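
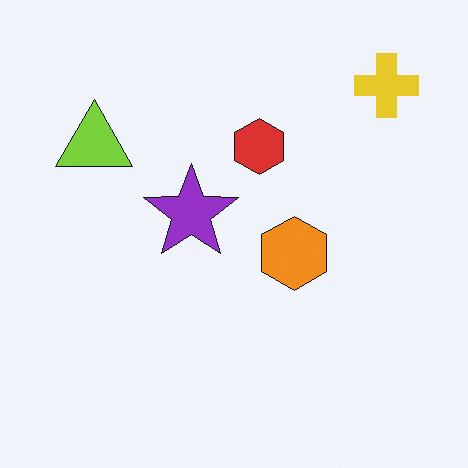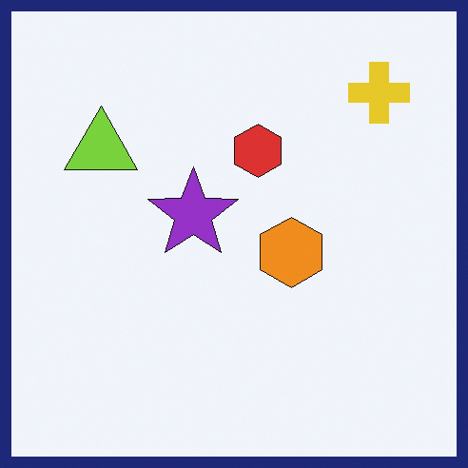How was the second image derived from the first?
The transformation is: framed with a navy border.

A solid navy frame runs around the edge of the second image, with the content slightly shrunk inside it.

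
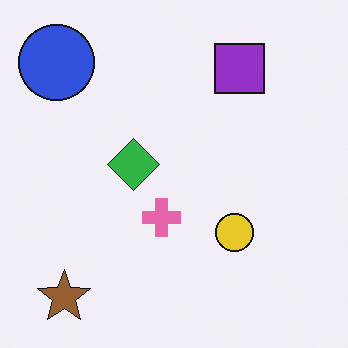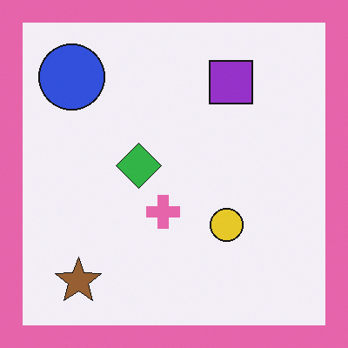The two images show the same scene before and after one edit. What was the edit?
The image was framed with a pink border.

A solid pink frame runs around the edge of the second image, with the content slightly shrunk inside it.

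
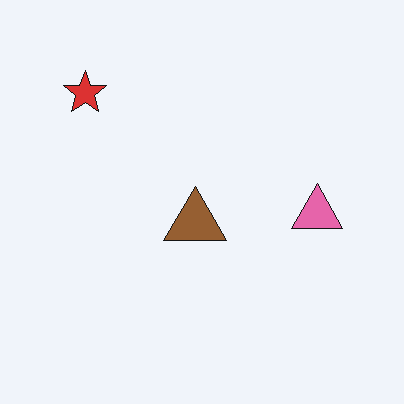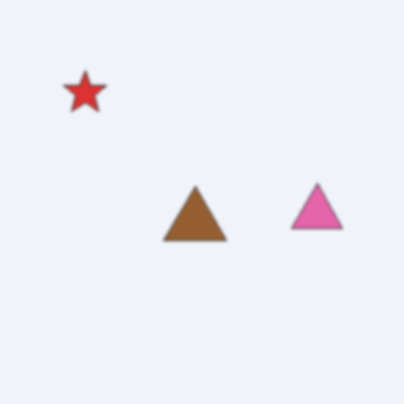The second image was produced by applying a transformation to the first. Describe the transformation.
It was given a subtle gaussian blur.

Shape edges and outlines are uniformly softened across the whole image.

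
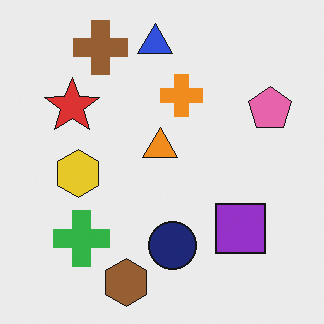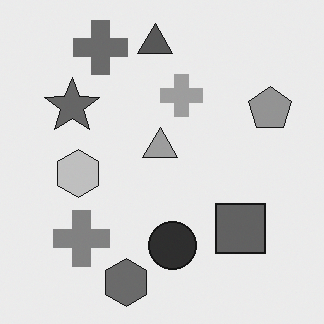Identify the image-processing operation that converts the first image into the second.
The image was converted to grayscale.

All color is removed — every shape is now a shade of grey.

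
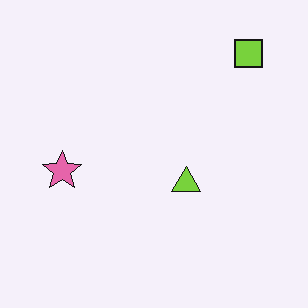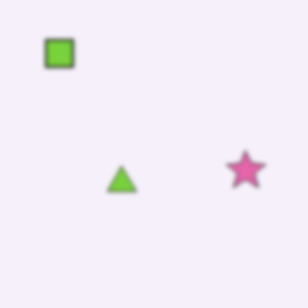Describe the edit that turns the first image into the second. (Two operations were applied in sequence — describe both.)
It was flipped horizontally (left ↔ right), then slightly softened.

The lime square is in the top-right of the first image and the top-left of the second — shapes on opposite sides of the vertical midline have swapped in a mirror flip. Shape edges and outlines are uniformly softened across the whole image.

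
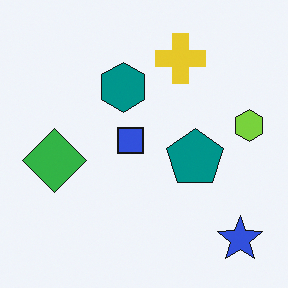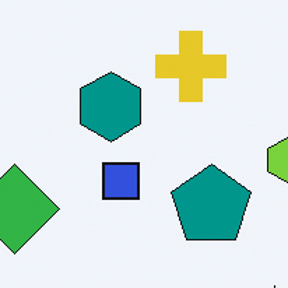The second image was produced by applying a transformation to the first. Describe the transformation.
The image was cropped to a modestly smaller region and rescaled.

The visible shapes are larger and the field of view is narrower; shapes near the original edges may be partly or wholly outside the frame — a crop-and-rescale.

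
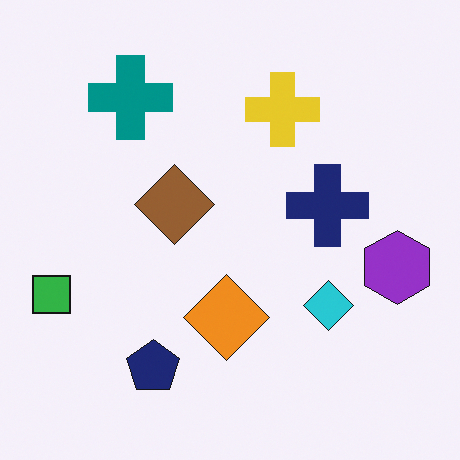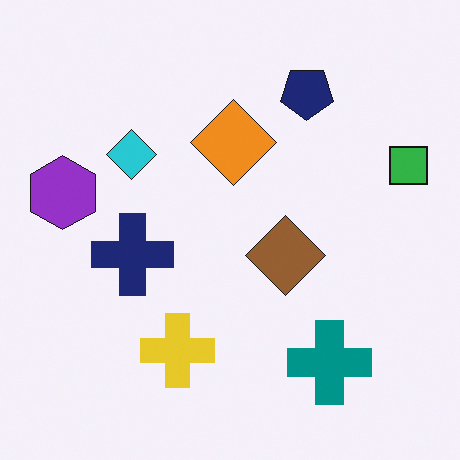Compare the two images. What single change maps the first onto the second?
Rotated 180°.

The green square sits in the left of the first image and the right of the second — consistent with a whole-image 180° rotation.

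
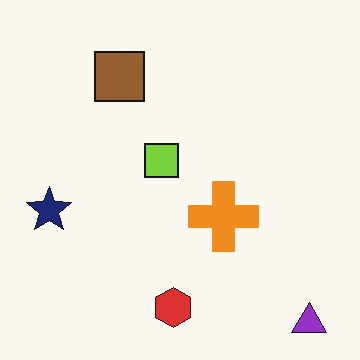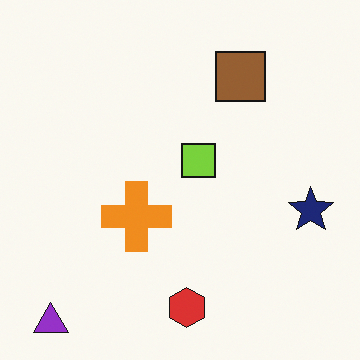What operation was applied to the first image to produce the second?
The second image is the first flipped horizontally (left ↔ right).

The navy star is in the left of the first image and the right of the second — shapes on opposite sides of the vertical midline have swapped in a mirror flip.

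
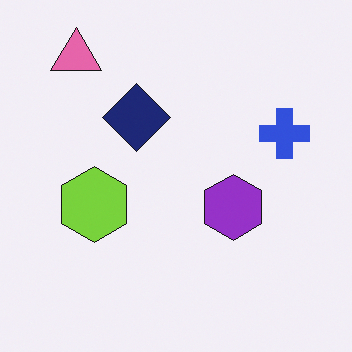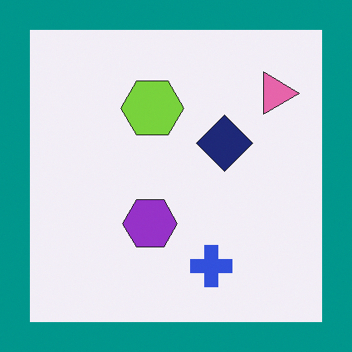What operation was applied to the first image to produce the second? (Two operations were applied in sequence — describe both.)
The image was rotated 90° clockwise, then framed with a teal border.

The pink triangle sits in the top-left of the first image and the top-right of the second — consistent with a whole-image 90° clockwise rotation. A solid teal frame runs around the edge of the second image, with the content slightly shrunk inside it.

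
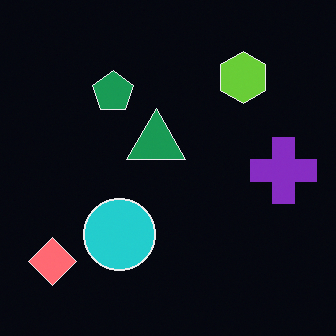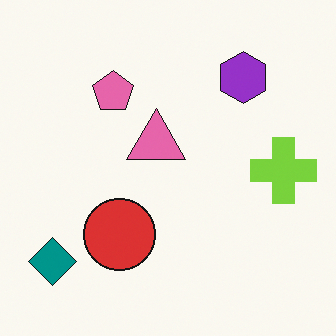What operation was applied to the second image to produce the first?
This is the original image color-inverted (negative).

The light background has become dark and every shape's color is its complement — a photographic negative.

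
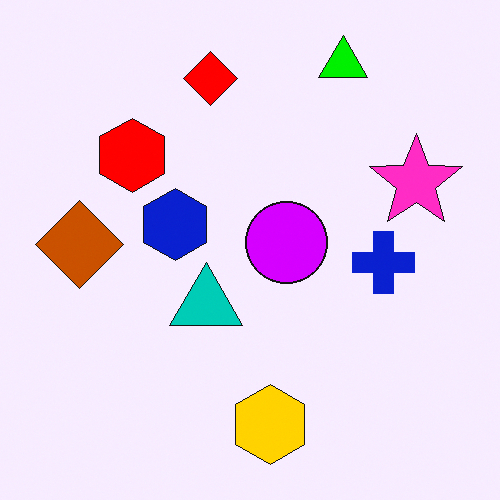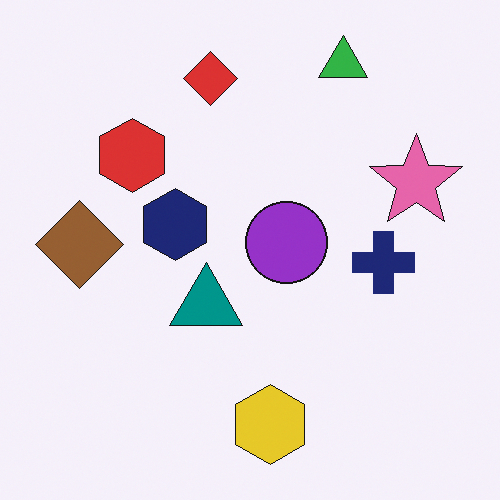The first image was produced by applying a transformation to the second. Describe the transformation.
The first image is the second made much more vivid (saturation change).

All colors are more vivid — a global saturation change.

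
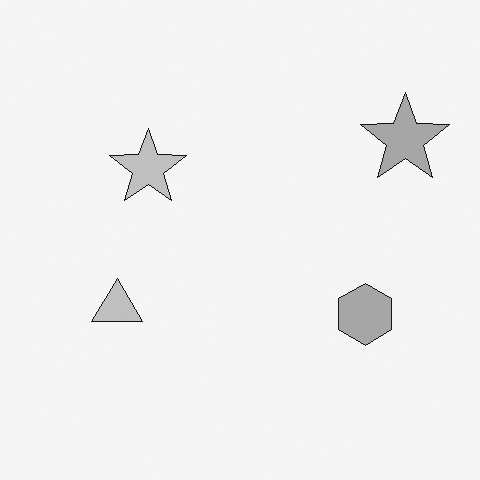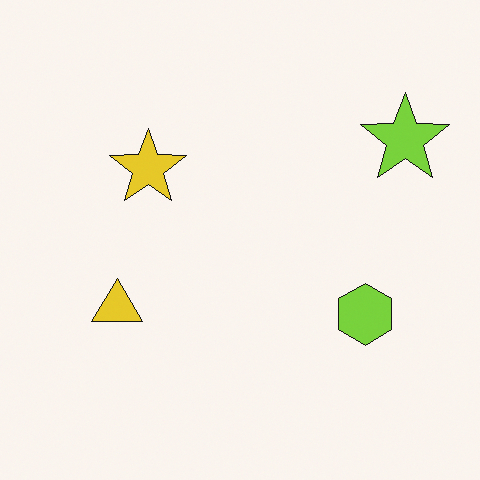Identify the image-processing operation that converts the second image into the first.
The first image is the second converted to grayscale.

All color is removed — every shape is now a shade of grey.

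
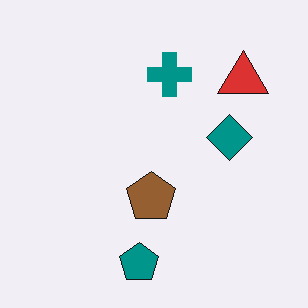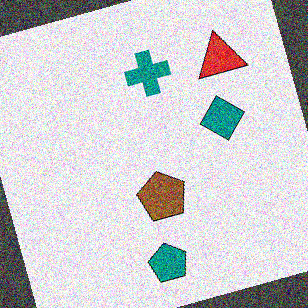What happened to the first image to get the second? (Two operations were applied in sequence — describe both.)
Rotated counter-clockwise by a moderate amount, then degraded with heavy additive noise.

Every shape is tilted by the same angle and the image corners show triangular fill wedges — a whole-image rotation by a non-right angle. Random speckle covers the whole image, including the flat background.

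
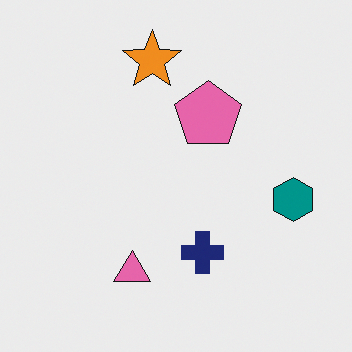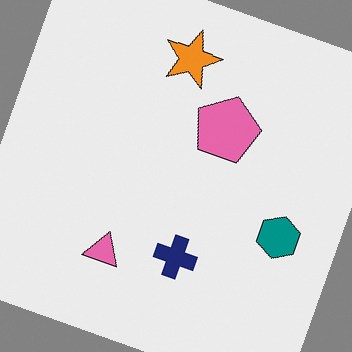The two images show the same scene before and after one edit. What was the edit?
It was rotated clockwise by a moderate amount.

Every shape is tilted by the same angle and the image corners show triangular fill wedges — a whole-image rotation by a non-right angle.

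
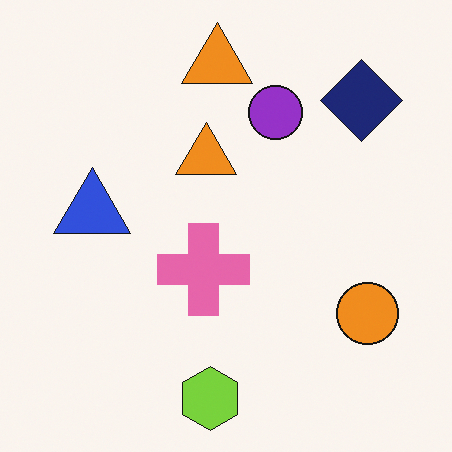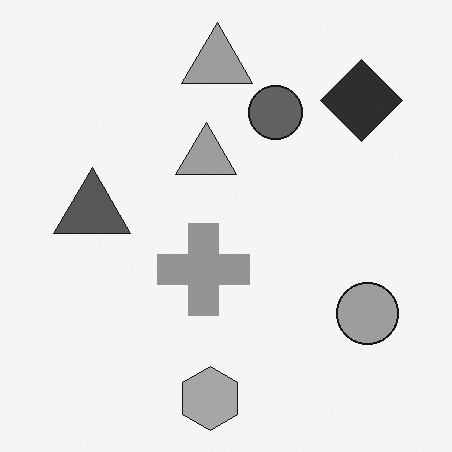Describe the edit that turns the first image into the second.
The transformation is: converted to grayscale.

All color is removed — every shape is now a shade of grey.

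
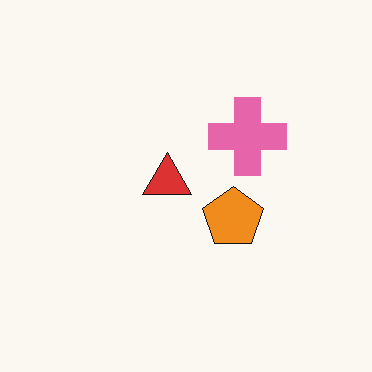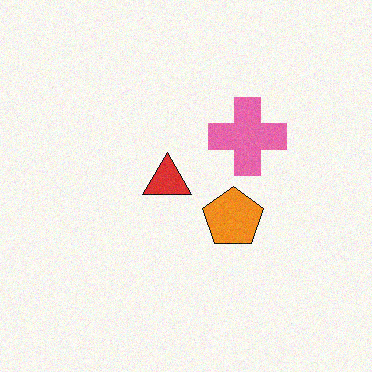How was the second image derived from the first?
The transformation is: degraded with subtle gaussian noise.

Random speckle covers the whole image, including the flat background.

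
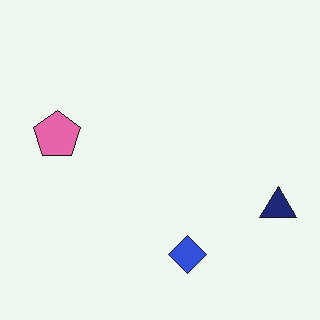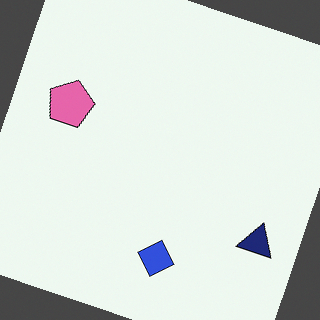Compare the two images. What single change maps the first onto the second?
It was rotated clockwise by a moderate amount.

Every shape is tilted by the same angle and the image corners show triangular fill wedges — a whole-image rotation by a non-right angle.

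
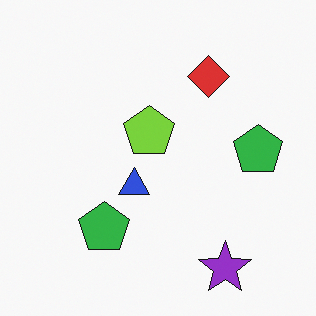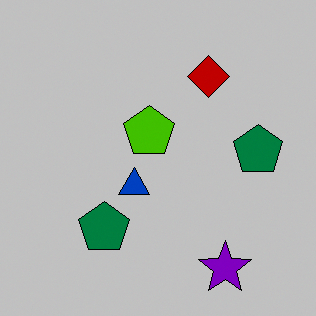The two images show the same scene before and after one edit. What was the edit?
The transformation is: heavily posterized to just a handful of flat colors.

Each flat color has snapped to a coarser quantized level — most visibly, the near-white background has dropped to a flat grey.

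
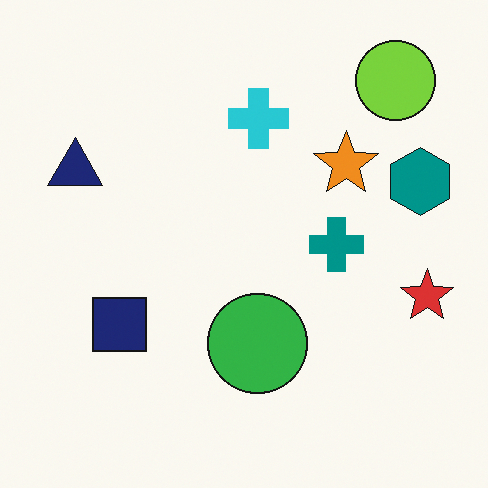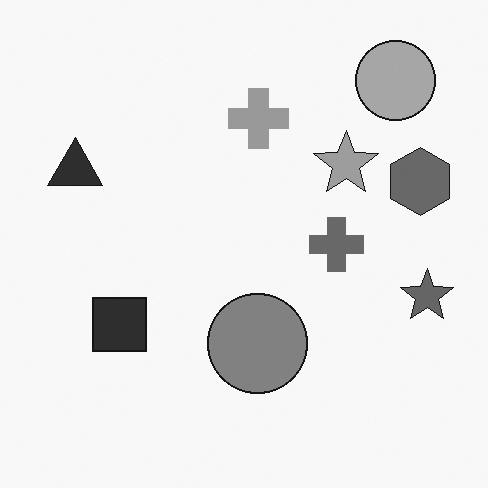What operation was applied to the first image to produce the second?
It was converted to grayscale.

All color is removed — every shape is now a shade of grey.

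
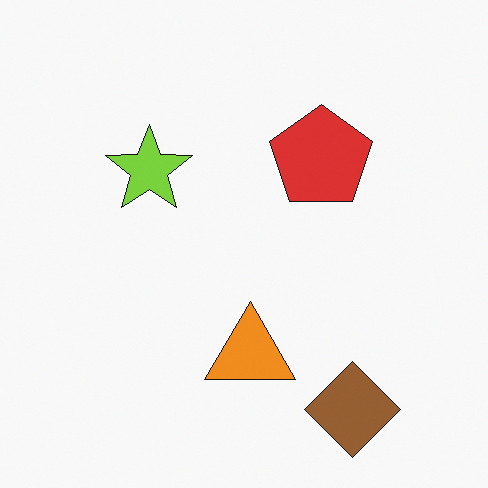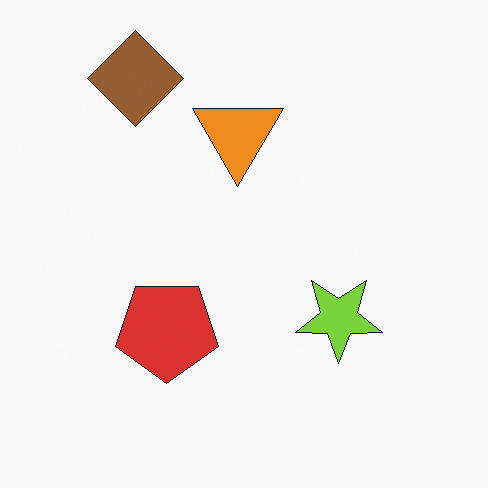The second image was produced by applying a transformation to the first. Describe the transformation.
It was rotated 180°.

The brown diamond sits in the bottom-right of the first image and the top-left of the second — consistent with a whole-image 180° rotation.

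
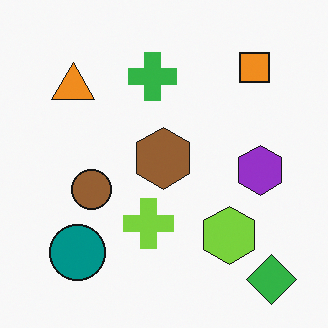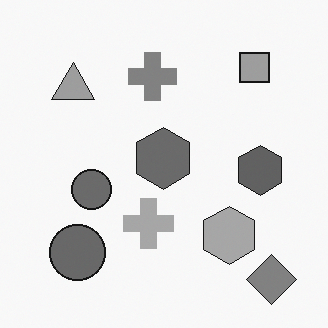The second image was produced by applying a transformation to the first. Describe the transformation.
This is the original image converted to grayscale.

All color is removed — every shape is now a shade of grey.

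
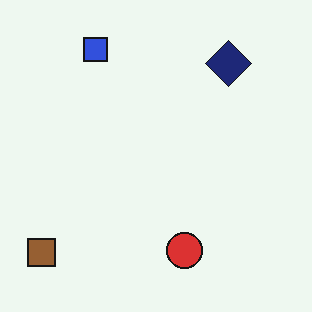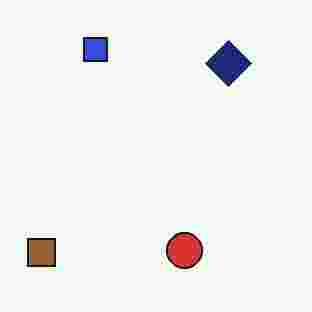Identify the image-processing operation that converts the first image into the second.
The transformation is: heavily JPEG-compressed with obvious blocking artifacts.

Blocky 8×8 compression artifacts appear around shape edges and the flat background shows ringing — characteristic JPEG degradation.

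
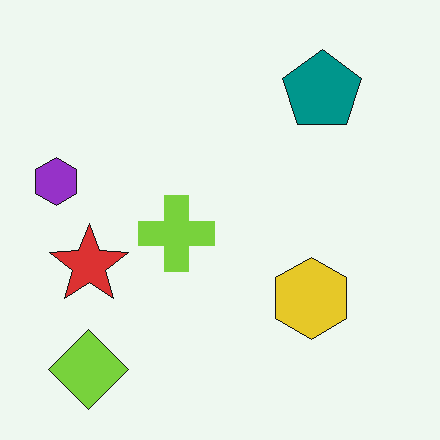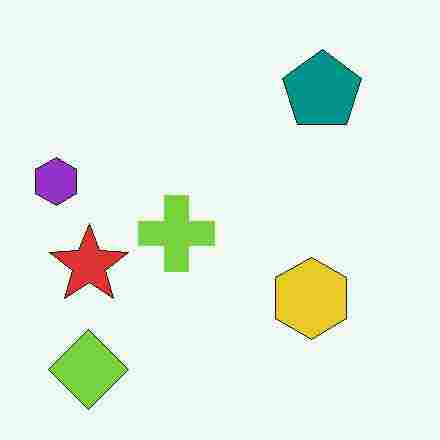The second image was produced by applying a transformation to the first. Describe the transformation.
The image was degraded with heavy JPEG compression.

Blocky 8×8 compression artifacts appear around shape edges and the flat background shows ringing — characteristic JPEG degradation.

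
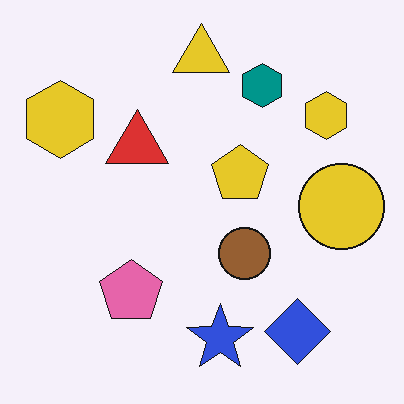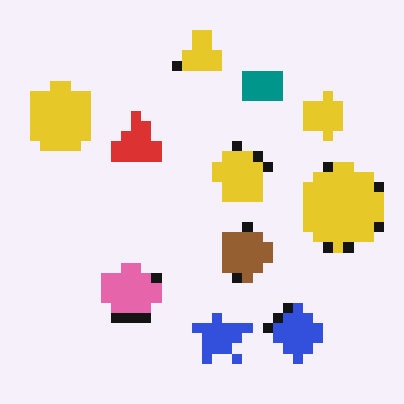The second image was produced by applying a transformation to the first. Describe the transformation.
The transformation is: heavily pixelated into large blocks.

Shapes are reduced to large square blocks; fine edges and outlines are lost — a downscale-then-upscale (mosaic) effect.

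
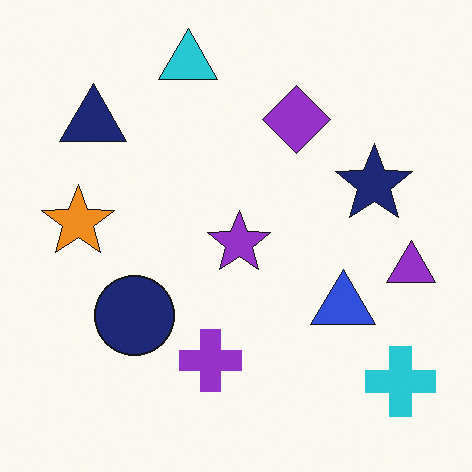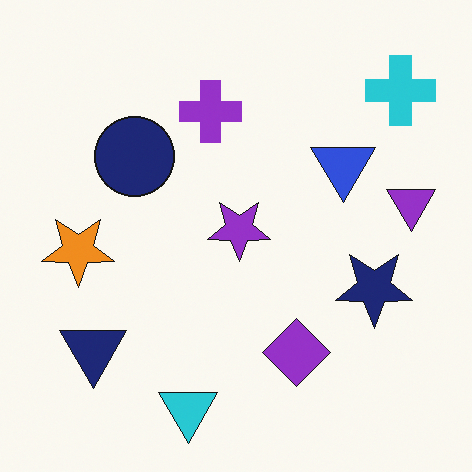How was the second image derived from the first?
It was flipped vertically (top ↔ bottom).

The cyan triangle is in the top of the first image and the bottom of the second — shapes on opposite sides of the horizontal midline have swapped in a mirror flip.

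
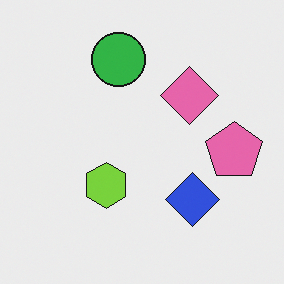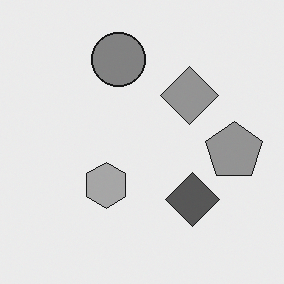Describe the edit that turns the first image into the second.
It was converted to grayscale.

All color is removed — every shape is now a shade of grey.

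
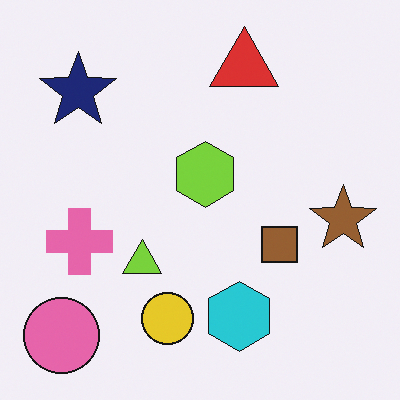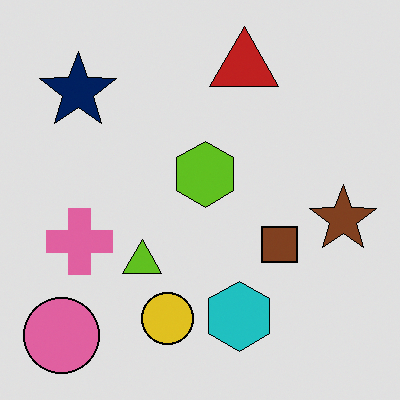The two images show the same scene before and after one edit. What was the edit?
It was moderately posterized.

Each flat color has snapped to a coarser quantized level — most visibly, the near-white background has dropped to a flat grey.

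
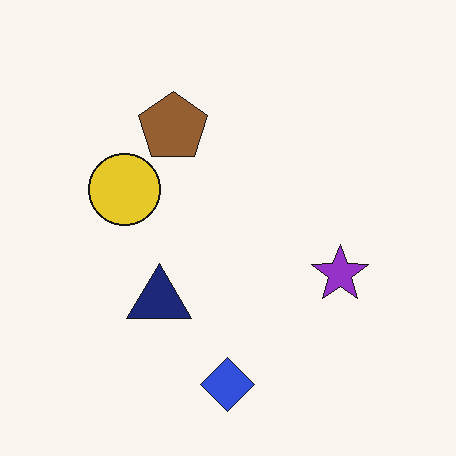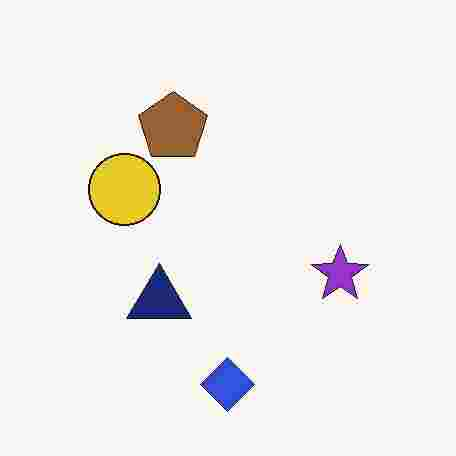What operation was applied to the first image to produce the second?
The transformation is: degraded with heavy JPEG compression.

Blocky 8×8 compression artifacts appear around shape edges and the flat background shows ringing — characteristic JPEG degradation.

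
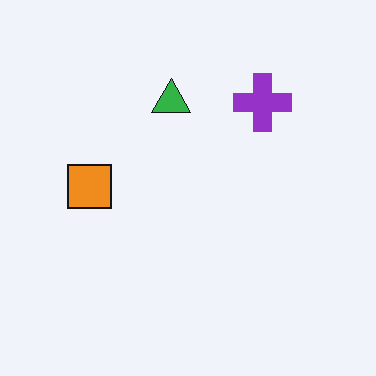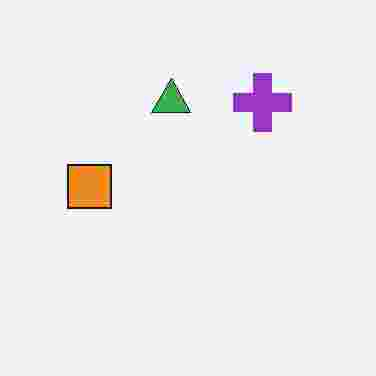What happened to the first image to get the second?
This is the original image degraded with heavy JPEG compression.

Blocky 8×8 compression artifacts appear around shape edges and the flat background shows ringing — characteristic JPEG degradation.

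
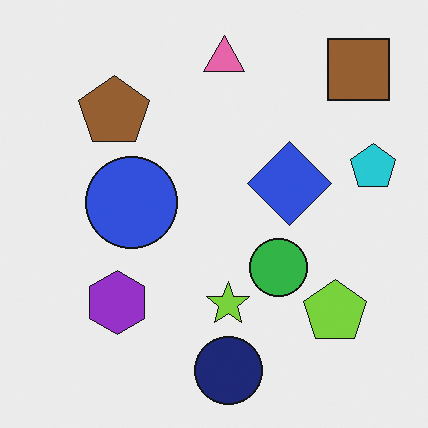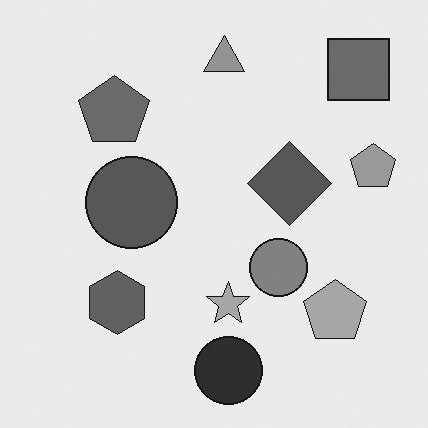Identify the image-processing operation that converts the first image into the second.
It was converted to grayscale.

All color is removed — every shape is now a shade of grey.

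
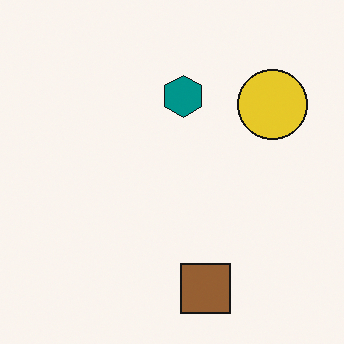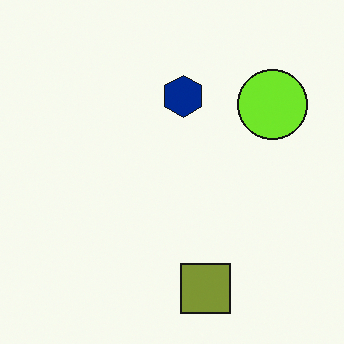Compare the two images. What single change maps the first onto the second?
This is the original image hue-shifted by a small amount.

Every shape's color has rotated by the same amount around the hue wheel — a uniform hue shift.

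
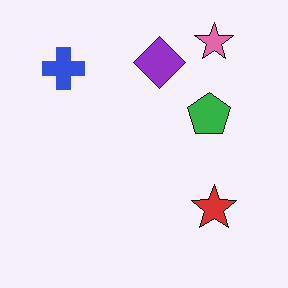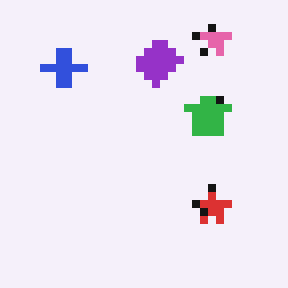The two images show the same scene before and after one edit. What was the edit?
It was pixelated into visible square blocks.

Shapes are reduced to large square blocks; fine edges and outlines are lost — a downscale-then-upscale (mosaic) effect.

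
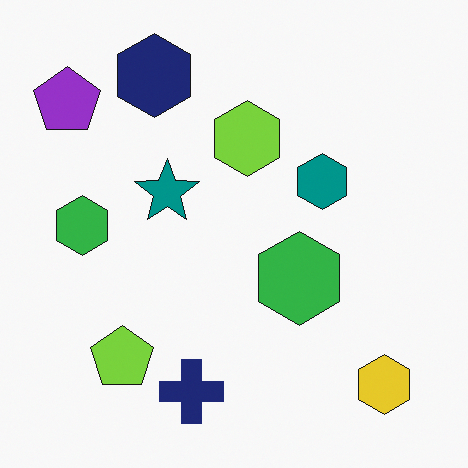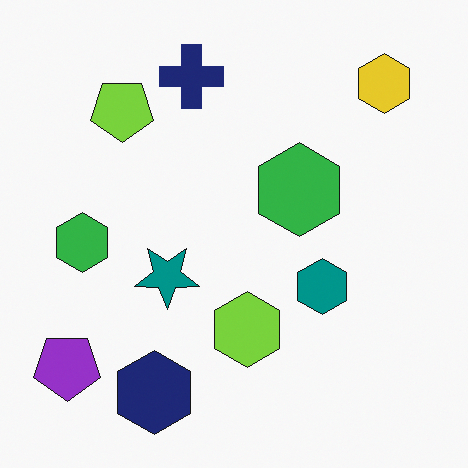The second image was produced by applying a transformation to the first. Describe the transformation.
It was flipped vertically (top ↔ bottom).

The navy hexagon is in the top-left of the first image and the bottom-left of the second — shapes on opposite sides of the horizontal midline have swapped in a mirror flip.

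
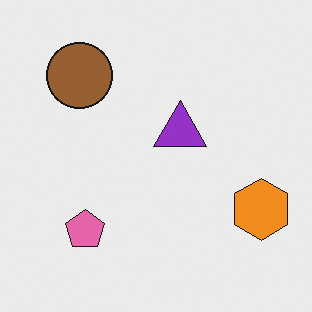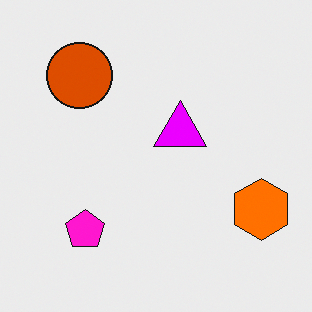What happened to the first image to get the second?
It was heavily oversaturated.

All colors are more vivid — a global saturation change.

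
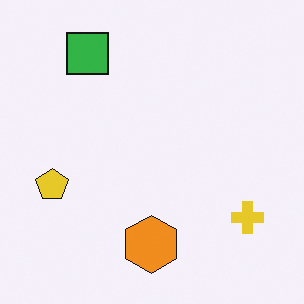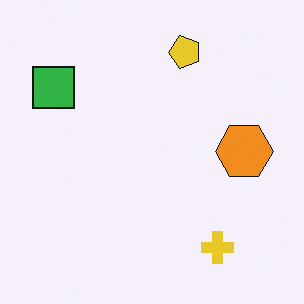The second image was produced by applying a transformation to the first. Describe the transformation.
Transposed (reflected across the top-left ↔ bottom-right diagonal).

Shapes have swapped their row and column positions — what was in the top-right is now in the bottom-left — a diagonal reflection.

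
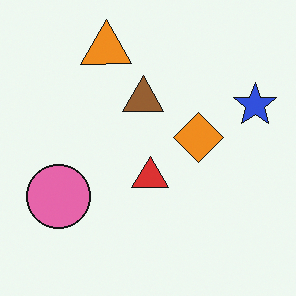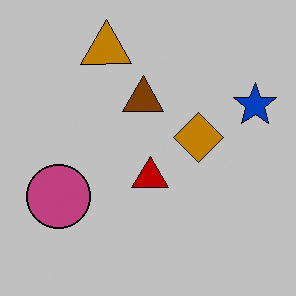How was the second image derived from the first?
Heavily posterized to just a handful of flat colors.

Each flat color has snapped to a coarser quantized level — most visibly, the near-white background has dropped to a flat grey.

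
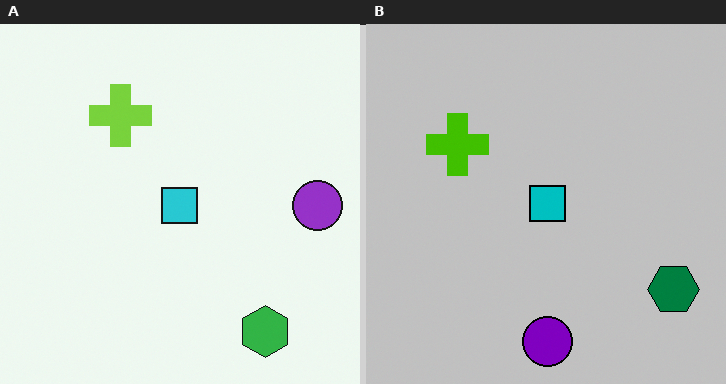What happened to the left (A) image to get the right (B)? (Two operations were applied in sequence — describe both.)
This is the original image heavily posterized to just a handful of flat colors, then transposed (reflected across the top-left ↔ bottom-right diagonal).

Each flat color has snapped to a coarser quantized level — most visibly, the near-white background has dropped to a flat grey. Shapes have swapped their row and column positions — what was in the top-right is now in the bottom-left — a diagonal reflection.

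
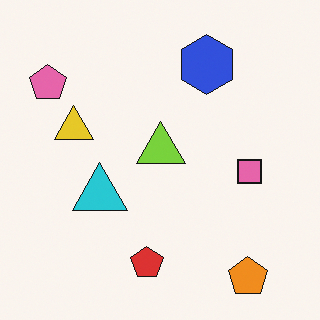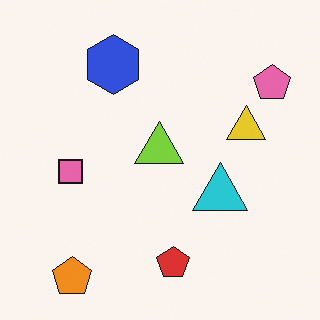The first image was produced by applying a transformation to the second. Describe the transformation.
The image was flipped horizontally (left ↔ right).

The pink pentagon is in the top-right of the second image and the top-left of the first — shapes on opposite sides of the vertical midline have swapped in a mirror flip.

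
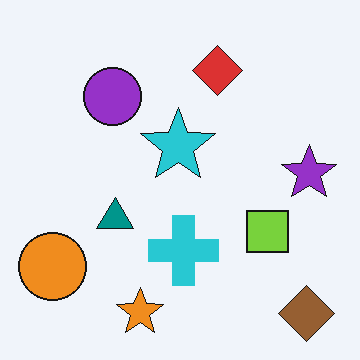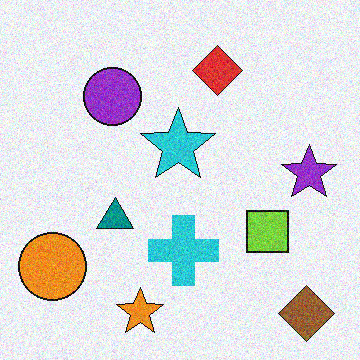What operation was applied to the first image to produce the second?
The transformation is: degraded with moderate additive noise.

Random speckle covers the whole image, including the flat background.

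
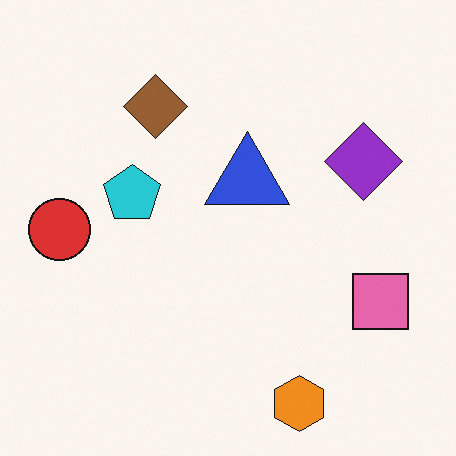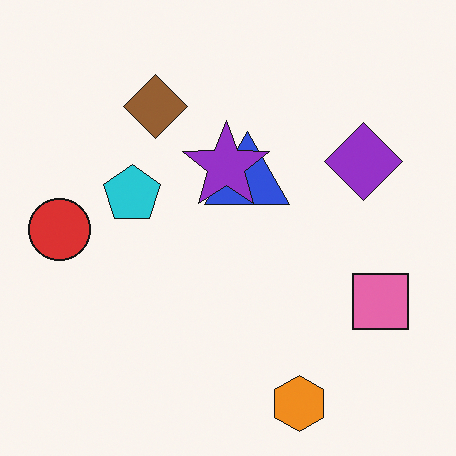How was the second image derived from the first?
This is the original image overlaid with an additional purple star.

A purple star appears in the second image that is absent from the first.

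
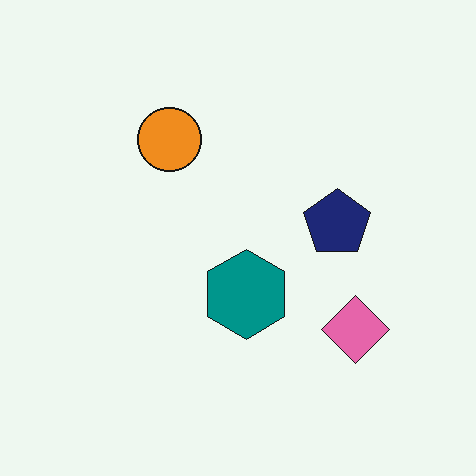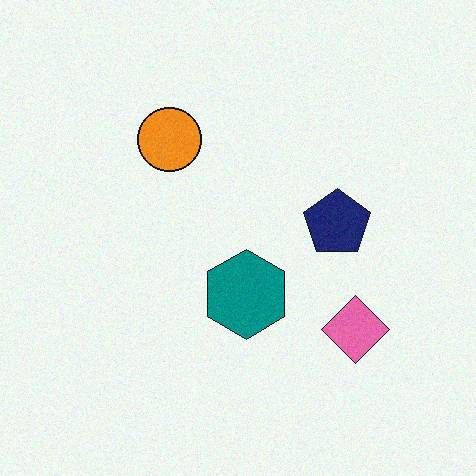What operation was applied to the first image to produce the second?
The image was degraded with a light layer of grain.

Random speckle covers the whole image, including the flat background.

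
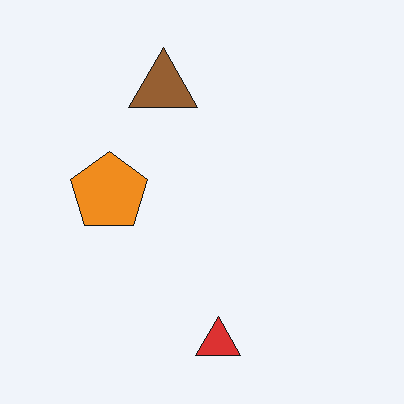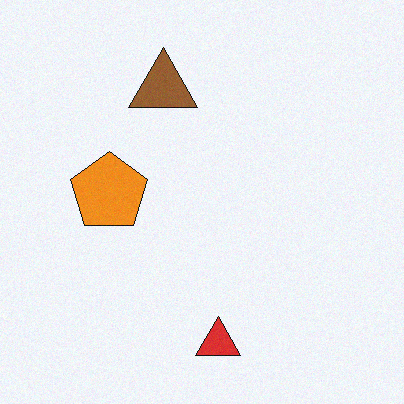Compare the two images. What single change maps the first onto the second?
This is the original image degraded with light additive noise.

Random speckle covers the whole image, including the flat background.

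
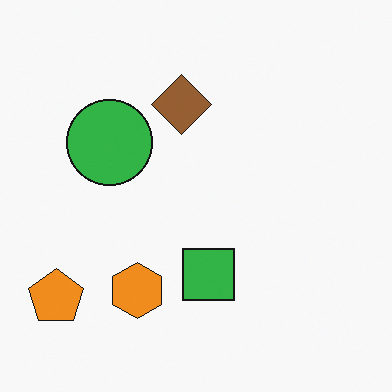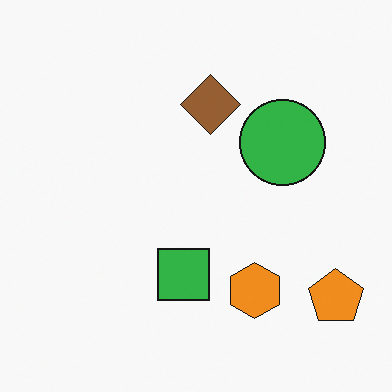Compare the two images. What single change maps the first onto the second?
The transformation is: flipped horizontally (left ↔ right).

The orange pentagon is in the bottom-left of the first image and the bottom-right of the second — shapes on opposite sides of the vertical midline have swapped in a mirror flip.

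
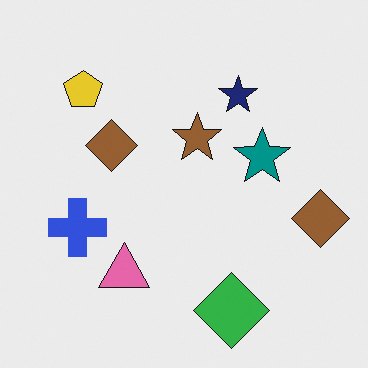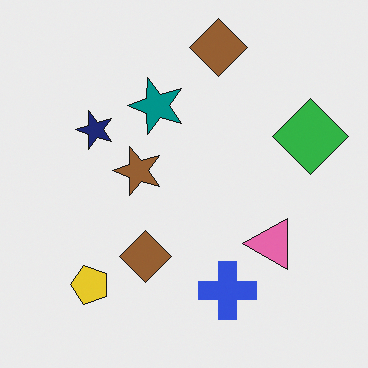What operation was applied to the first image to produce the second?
It was rotated 90° counter-clockwise.

The yellow pentagon sits in the top-left of the first image and the bottom-left of the second — consistent with a whole-image 90° counter-clockwise rotation.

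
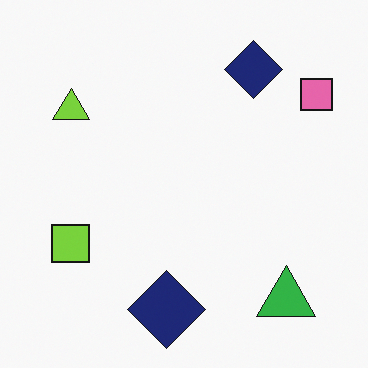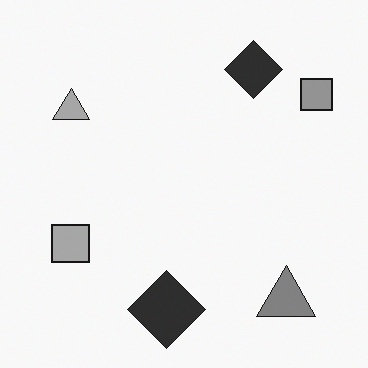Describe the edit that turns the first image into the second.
The image was converted to grayscale.

All color is removed — every shape is now a shade of grey.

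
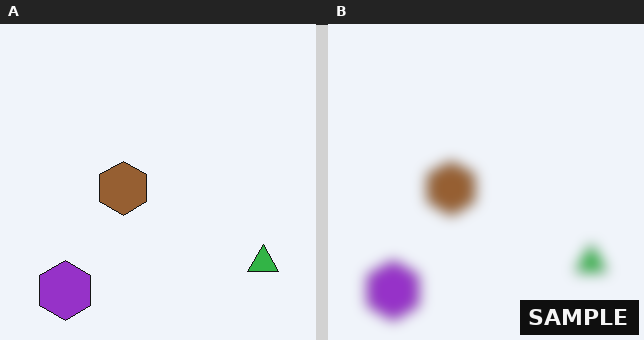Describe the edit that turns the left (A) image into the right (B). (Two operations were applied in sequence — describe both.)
Heavily blurred, then watermarked with the text "SAMPLE" in the lower-right corner.

Shape edges and outlines are uniformly softened across the whole image. A dark label reading "SAMPLE" appears in the lower-right corner.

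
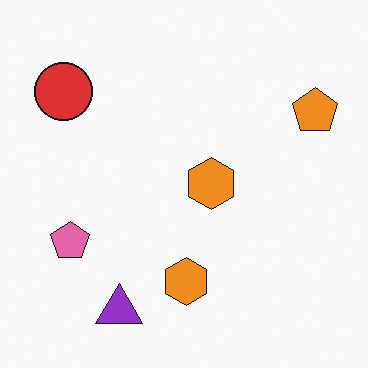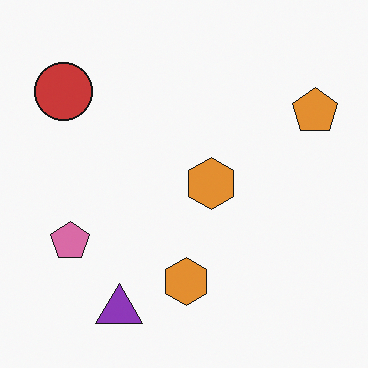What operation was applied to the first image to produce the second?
This is the original image slightly desaturated.

All colors are more muted and greyish — a global saturation change.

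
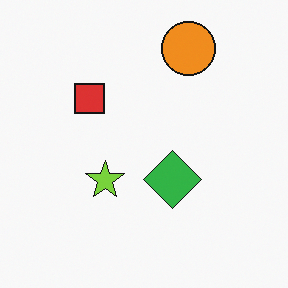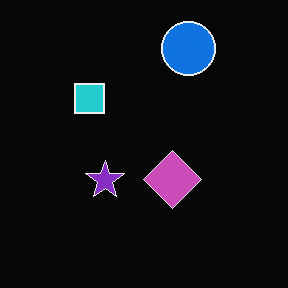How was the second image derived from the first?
This is the original image color-inverted (negative).

The light background has become dark and every shape's color is its complement — a photographic negative.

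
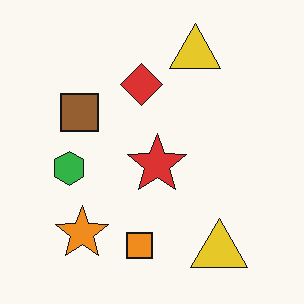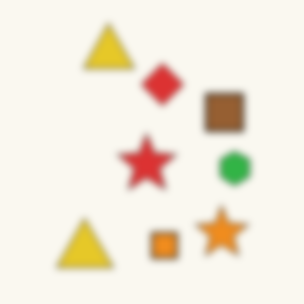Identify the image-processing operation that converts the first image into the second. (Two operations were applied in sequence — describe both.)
Flipped horizontally (left ↔ right), then noticeably gaussian-blurred.

The green hexagon is in the left of the first image and the right of the second — shapes on opposite sides of the vertical midline have swapped in a mirror flip. Shape edges and outlines are uniformly softened across the whole image.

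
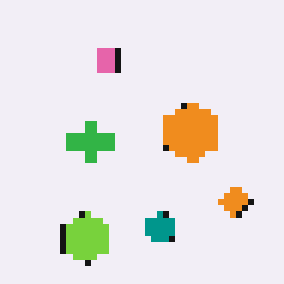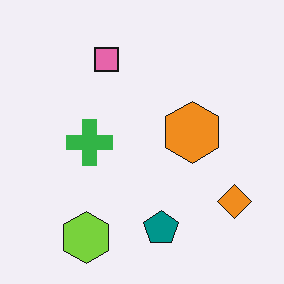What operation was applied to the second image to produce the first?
This is the original image moderately pixelated.

Shapes are reduced to large square blocks; fine edges and outlines are lost — a downscale-then-upscale (mosaic) effect.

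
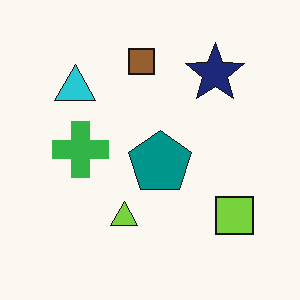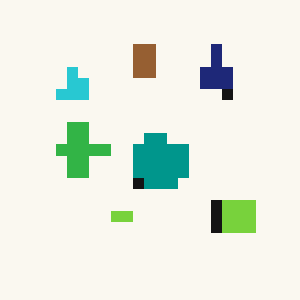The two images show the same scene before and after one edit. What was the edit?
Heavily pixelated into large blocks.

Shapes are reduced to large square blocks; fine edges and outlines are lost — a downscale-then-upscale (mosaic) effect.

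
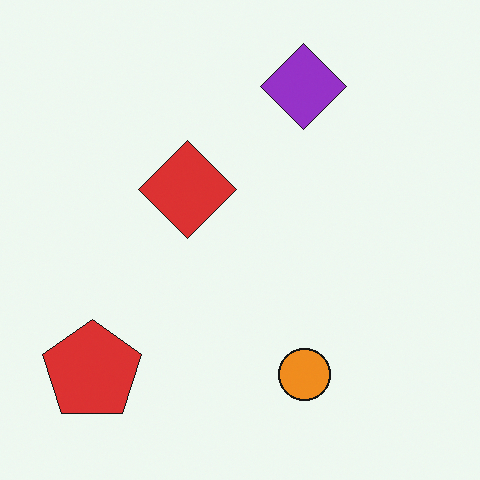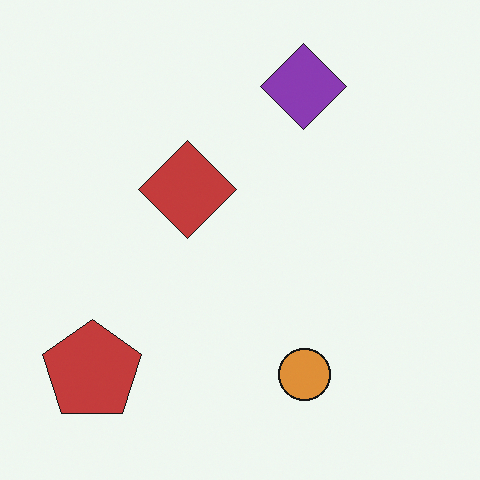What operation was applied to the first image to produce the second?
The transformation is: slightly desaturated.

All colors are more muted and greyish — a global saturation change.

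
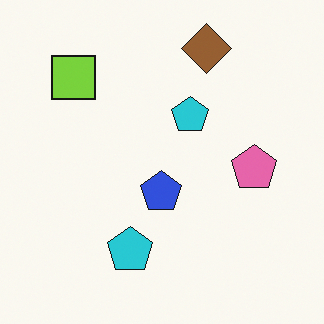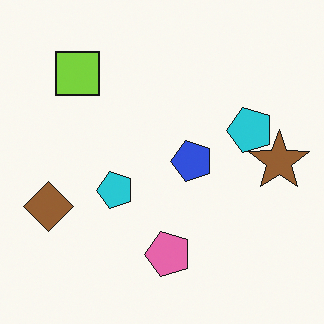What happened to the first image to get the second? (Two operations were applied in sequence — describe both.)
The transformation is: transposed (reflected across the top-left ↔ bottom-right diagonal), then overlaid with an additional brown star.

Shapes have swapped their row and column positions — what was in the top-right is now in the bottom-left — a diagonal reflection. A brown star appears in the second image that is absent from the first.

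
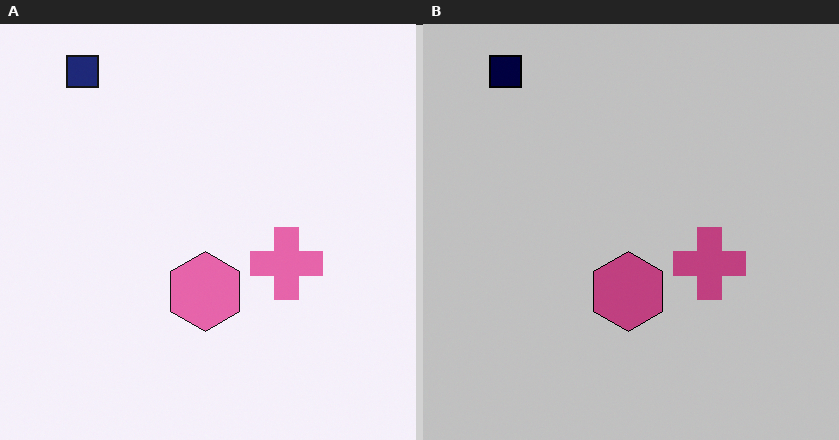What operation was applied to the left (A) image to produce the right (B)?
The right (B) image is the left (A) aggressively posterized.

Each flat color has snapped to a coarser quantized level — most visibly, the near-white background has dropped to a flat grey.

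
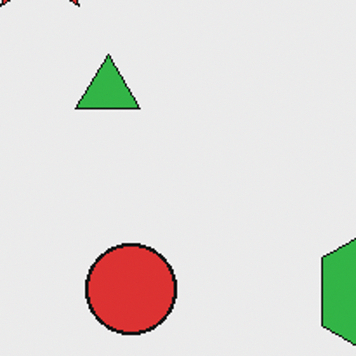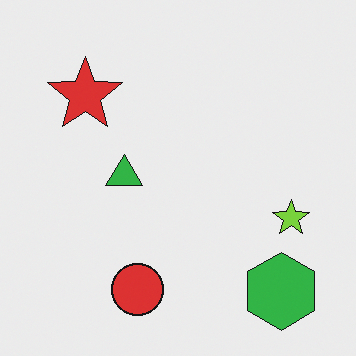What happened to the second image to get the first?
This is the original image cropped tightly and scaled back up.

The visible shapes are larger and the field of view is narrower; shapes near the original edges may be partly or wholly outside the frame — a crop-and-rescale.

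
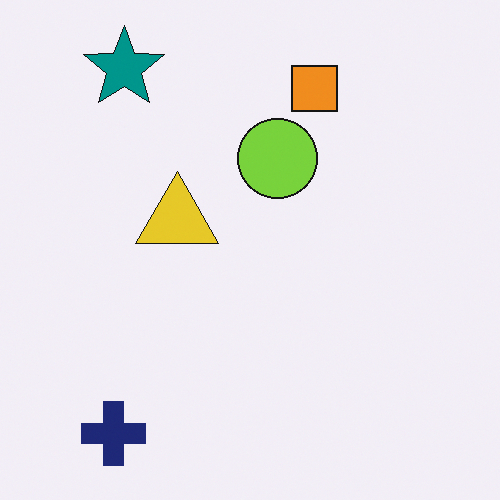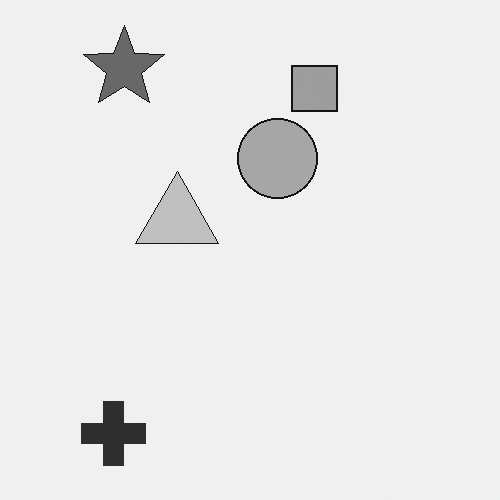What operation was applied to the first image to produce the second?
The transformation is: converted to grayscale.

All color is removed — every shape is now a shade of grey.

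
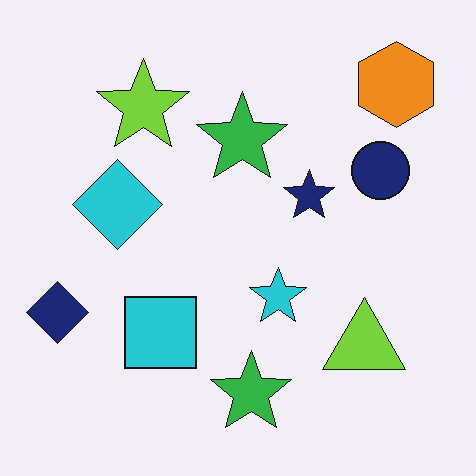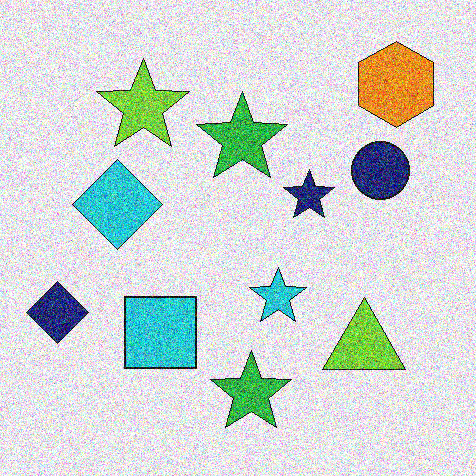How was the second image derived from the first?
The transformation is: degraded with strong gaussian noise.

Random speckle covers the whole image, including the flat background.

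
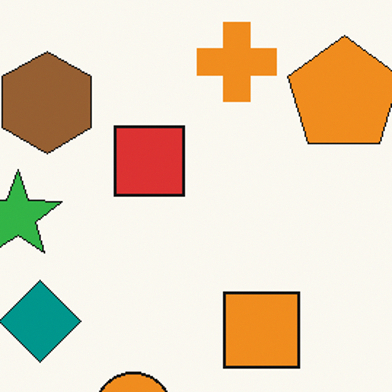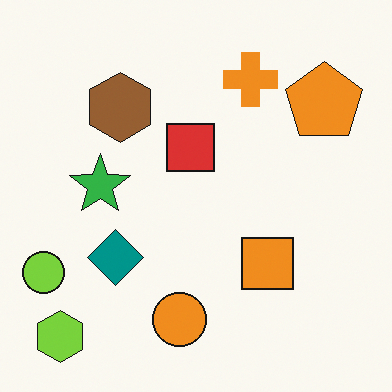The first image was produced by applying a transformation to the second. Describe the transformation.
This is the original image cropped slightly and scaled back up.

The visible shapes are larger and the field of view is narrower; shapes near the original edges may be partly or wholly outside the frame — a crop-and-rescale.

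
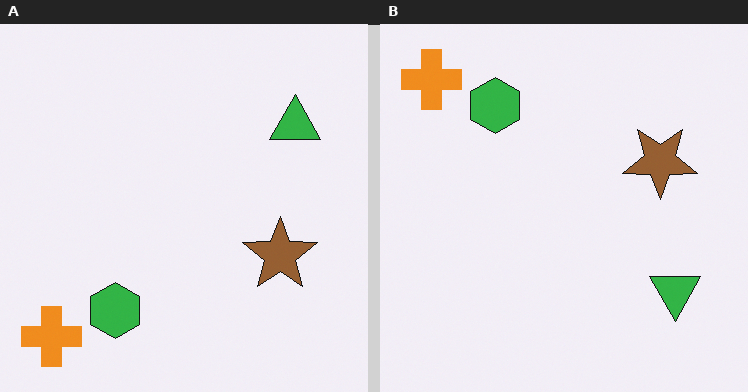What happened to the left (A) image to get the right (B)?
The transformation is: flipped vertically (top ↔ bottom).

The orange cross is in the bottom-left of the left (A) image and the top-left of the right (B) — shapes on opposite sides of the horizontal midline have swapped in a mirror flip.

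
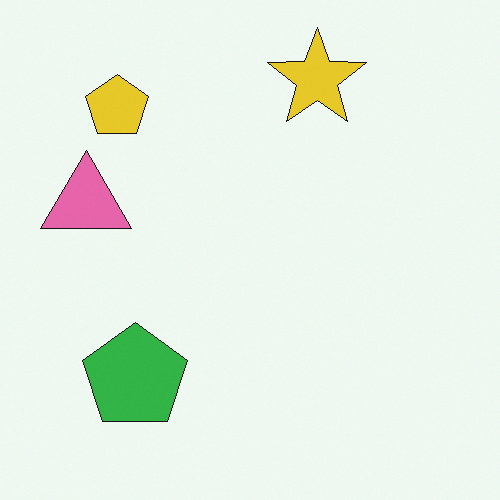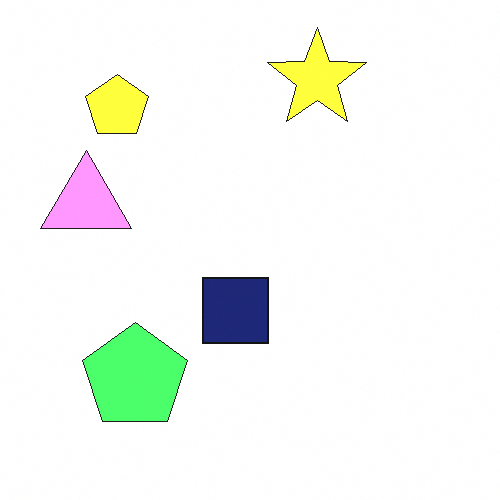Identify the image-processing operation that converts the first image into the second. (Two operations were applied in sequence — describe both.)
The transformation is: noticeably brightened, then overlaid with an additional navy square.

Every pixel — background and shapes alike — is uniformly brightened. A navy square appears in the second image that is absent from the first.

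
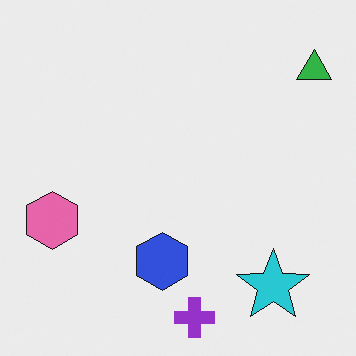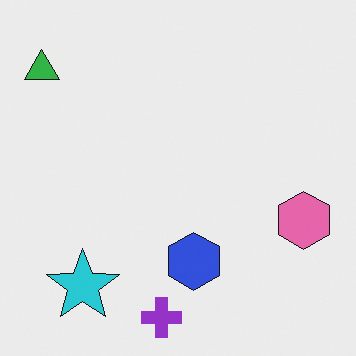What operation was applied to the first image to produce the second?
This is the original image flipped horizontally (left ↔ right).

The green triangle is in the top-right of the first image and the top-left of the second — shapes on opposite sides of the vertical midline have swapped in a mirror flip.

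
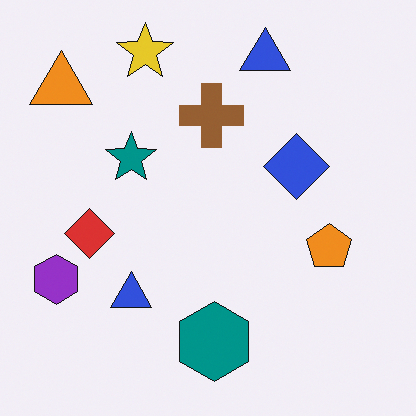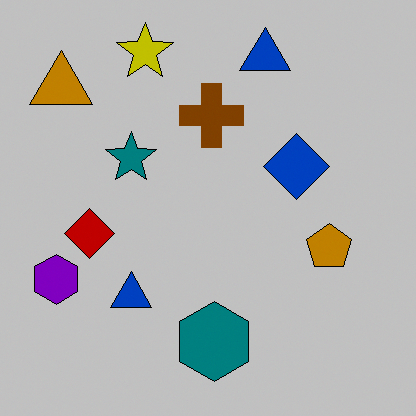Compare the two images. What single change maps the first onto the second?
It was heavily posterized to just a handful of flat colors.

Each flat color has snapped to a coarser quantized level — most visibly, the near-white background has dropped to a flat grey.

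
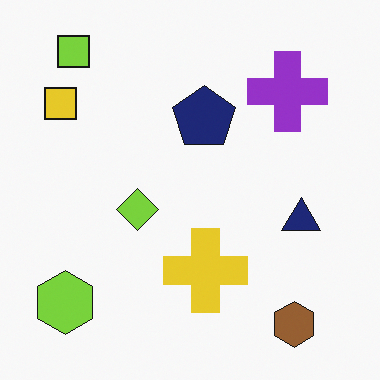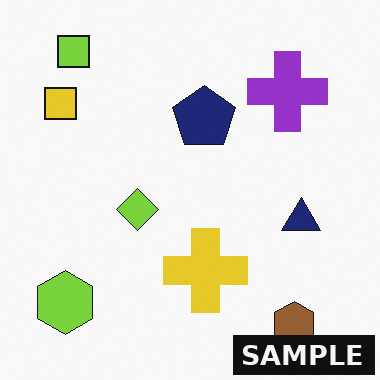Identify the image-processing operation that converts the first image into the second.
The transformation is: watermarked with the text "SAMPLE" in the lower-right corner.

A dark label reading "SAMPLE" appears in the lower-right corner.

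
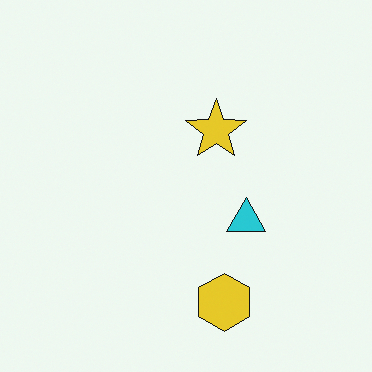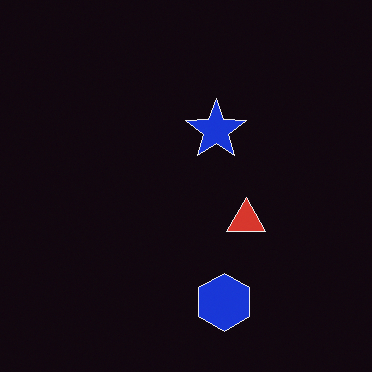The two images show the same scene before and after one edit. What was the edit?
This is the original image color-inverted (negative).

The light background has become dark and every shape's color is its complement — a photographic negative.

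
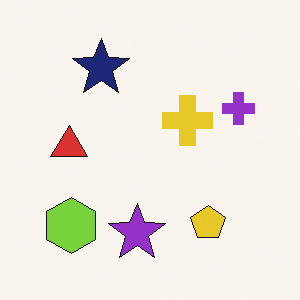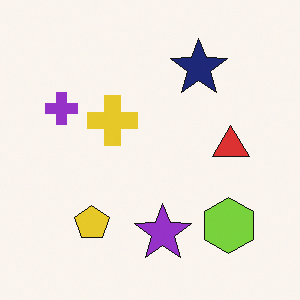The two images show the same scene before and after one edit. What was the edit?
This is the original image flipped horizontally (left ↔ right).

The purple cross is in the right of the first image and the left of the second — shapes on opposite sides of the vertical midline have swapped in a mirror flip.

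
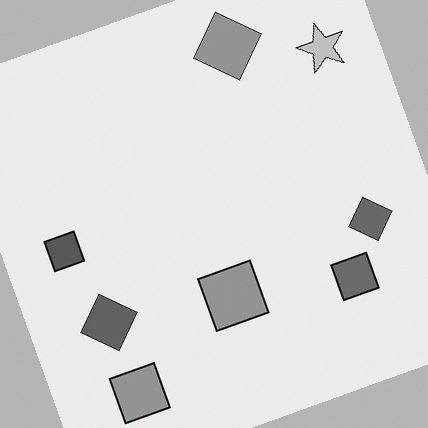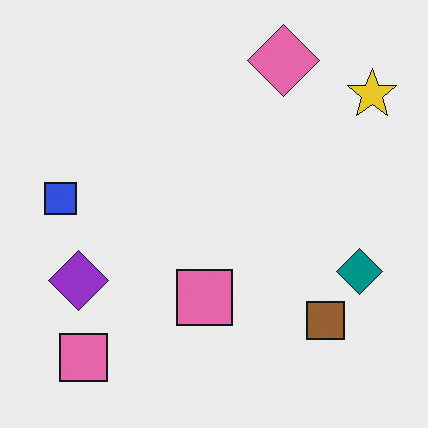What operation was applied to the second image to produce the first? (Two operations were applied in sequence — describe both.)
The first image is the second converted to grayscale, then rotated counter-clockwise by a clearly visible amount.

All color is removed — every shape is now a shade of grey. Every shape is tilted by the same angle and the image corners show triangular fill wedges — a whole-image rotation by a non-right angle.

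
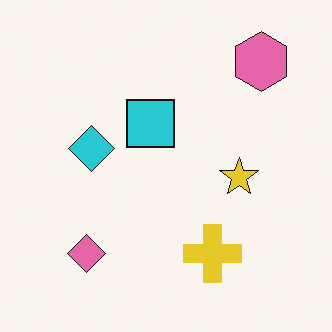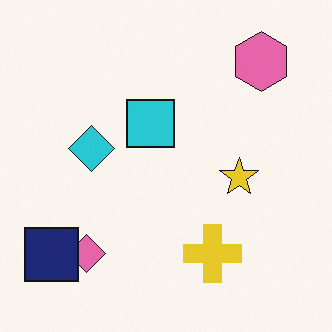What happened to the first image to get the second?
The image was overlaid with an additional navy square.

A navy square appears in the second image that is absent from the first.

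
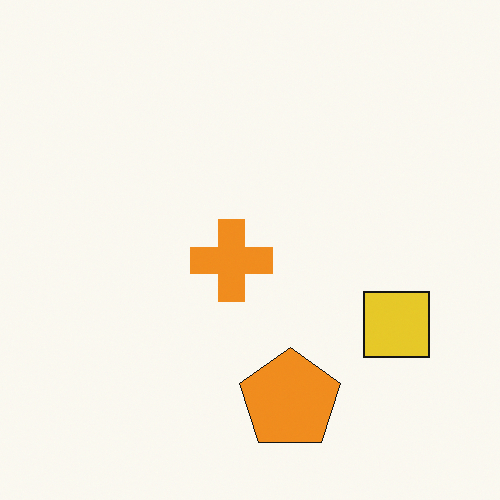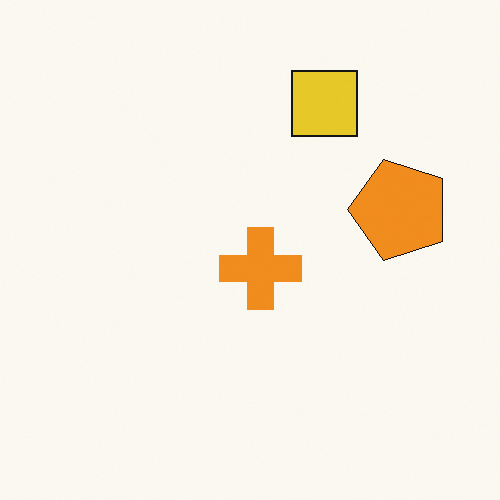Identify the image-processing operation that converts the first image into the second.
The second image is the first rotated 90° counter-clockwise.

The yellow square sits in the right of the first image and the top of the second — consistent with a whole-image 90° counter-clockwise rotation.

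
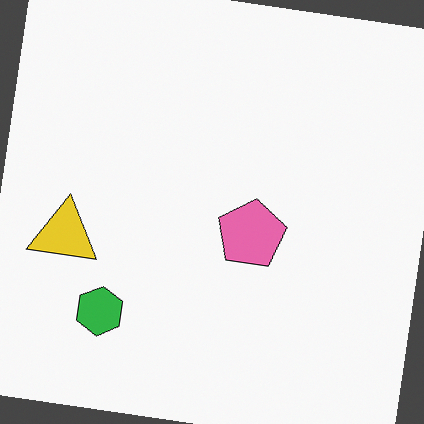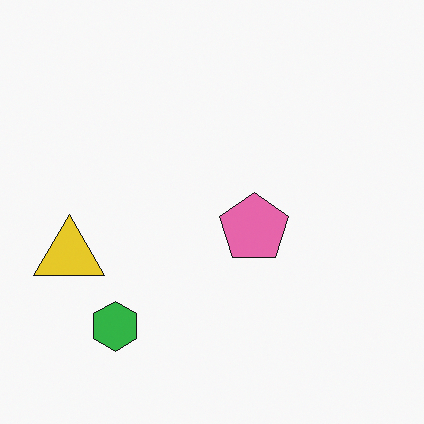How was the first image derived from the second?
The image was rotated clockwise by a few degrees.

Every shape is tilted by the same angle and the image corners show triangular fill wedges — a whole-image rotation by a non-right angle.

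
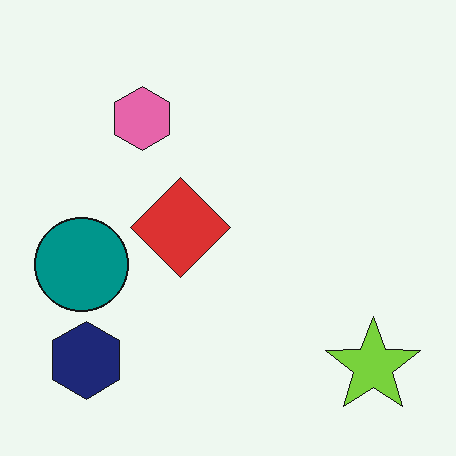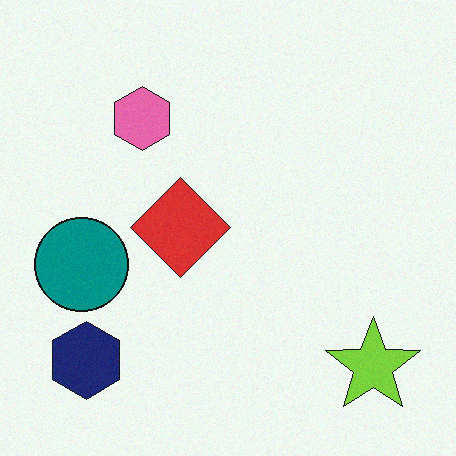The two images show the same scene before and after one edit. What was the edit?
It was degraded with light additive noise.

Random speckle covers the whole image, including the flat background.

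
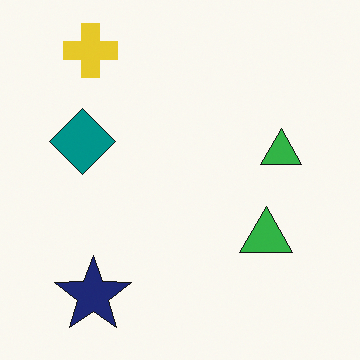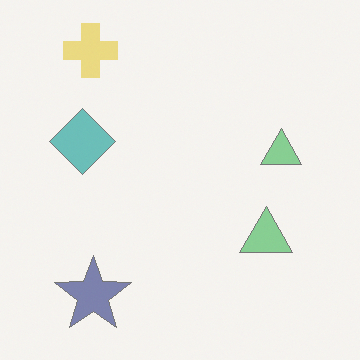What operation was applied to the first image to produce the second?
Washed out (contrast reduced).

Tones are pushed toward mid-grey across the whole image — a global contrast change.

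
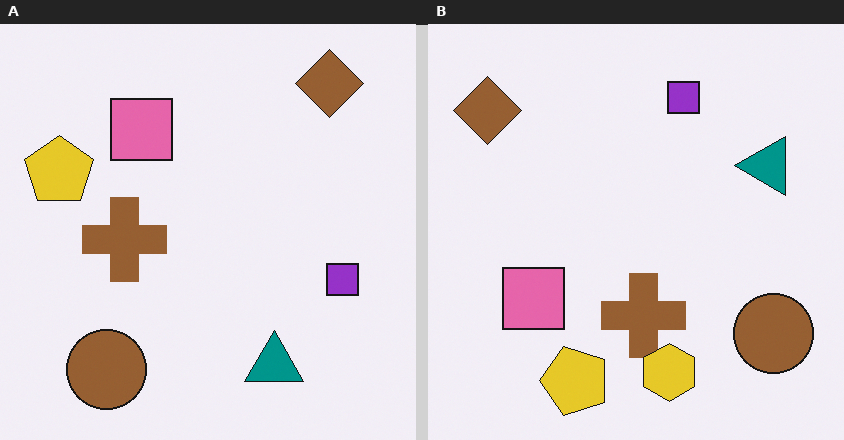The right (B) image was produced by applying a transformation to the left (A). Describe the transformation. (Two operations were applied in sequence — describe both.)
Rotated 90° counter-clockwise, then overlaid with an additional yellow hexagon.

The brown diamond sits in the top-right of the left (A) image and the top-left of the right (B) — consistent with a whole-image 90° counter-clockwise rotation. A yellow hexagon appears in the right (B) image that is absent from the left (A).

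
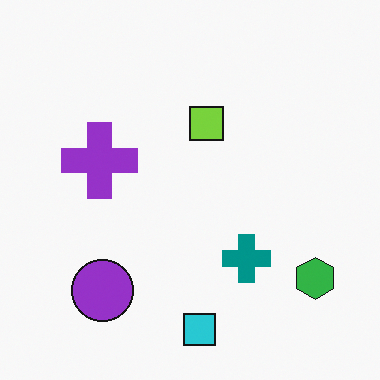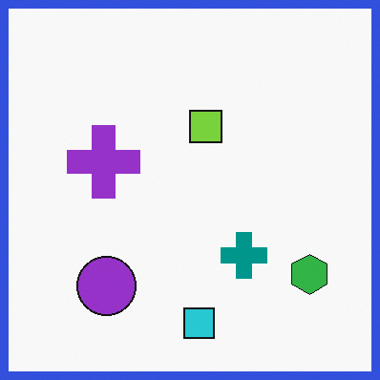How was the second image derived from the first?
It was framed with a blue border.

A solid blue frame runs around the edge of the second image, with the content slightly shrunk inside it.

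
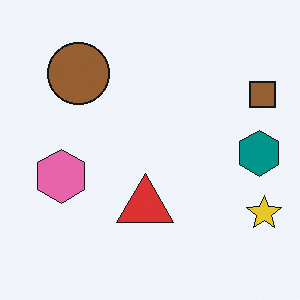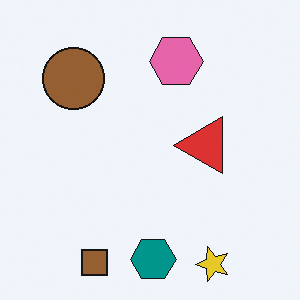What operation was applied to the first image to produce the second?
Transposed (reflected across the top-left ↔ bottom-right diagonal).

Shapes have swapped their row and column positions — what was in the top-right is now in the bottom-left — a diagonal reflection.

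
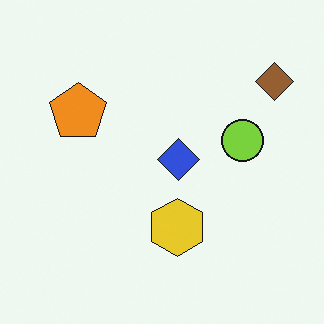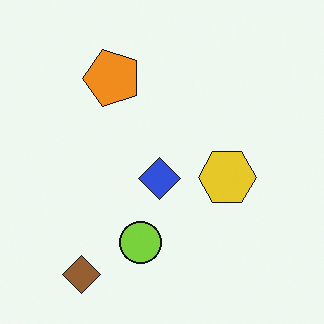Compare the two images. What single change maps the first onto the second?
It was transposed (reflected across the top-left ↔ bottom-right diagonal).

Shapes have swapped their row and column positions — what was in the top-right is now in the bottom-left — a diagonal reflection.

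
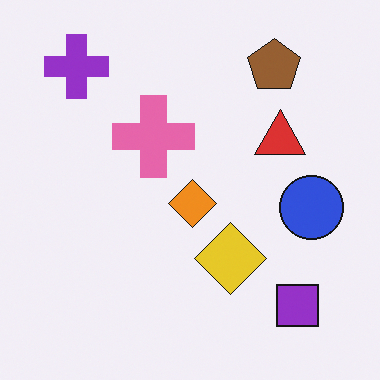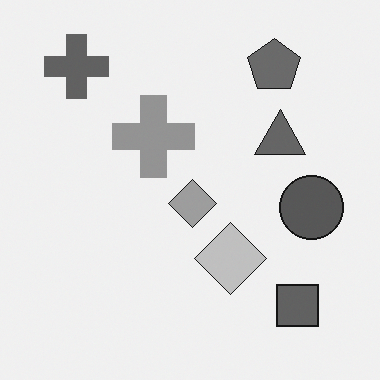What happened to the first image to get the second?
The transformation is: converted to grayscale.

All color is removed — every shape is now a shade of grey.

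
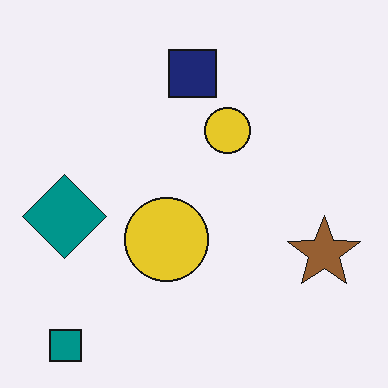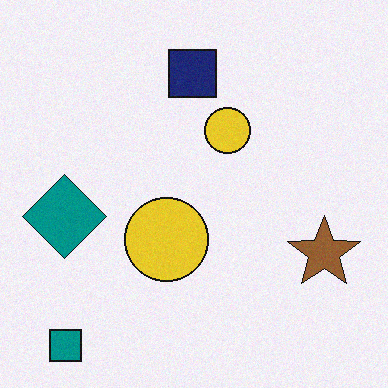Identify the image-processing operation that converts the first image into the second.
The second image is the first degraded with a light layer of grain.

Random speckle covers the whole image, including the flat background.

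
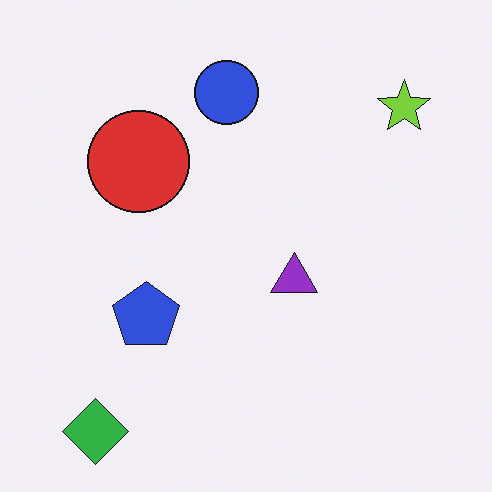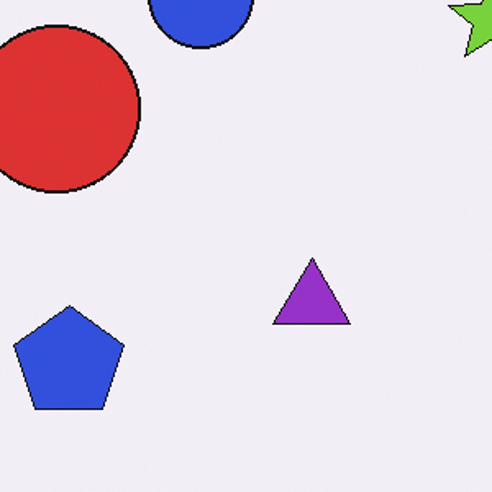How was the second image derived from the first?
This is the original image cropped tightly and scaled back up.

The visible shapes are larger and the field of view is narrower; shapes near the original edges may be partly or wholly outside the frame — a crop-and-rescale.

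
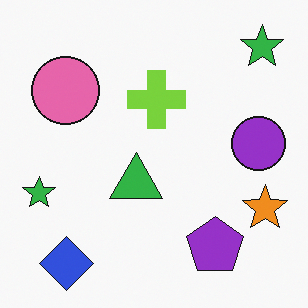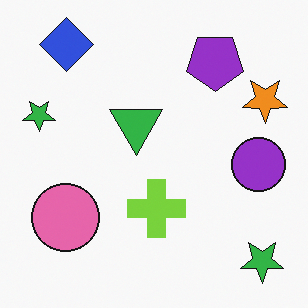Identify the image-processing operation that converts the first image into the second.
The transformation is: flipped vertically (top ↔ bottom).

The blue diamond is in the bottom-left of the first image and the top-left of the second — shapes on opposite sides of the horizontal midline have swapped in a mirror flip.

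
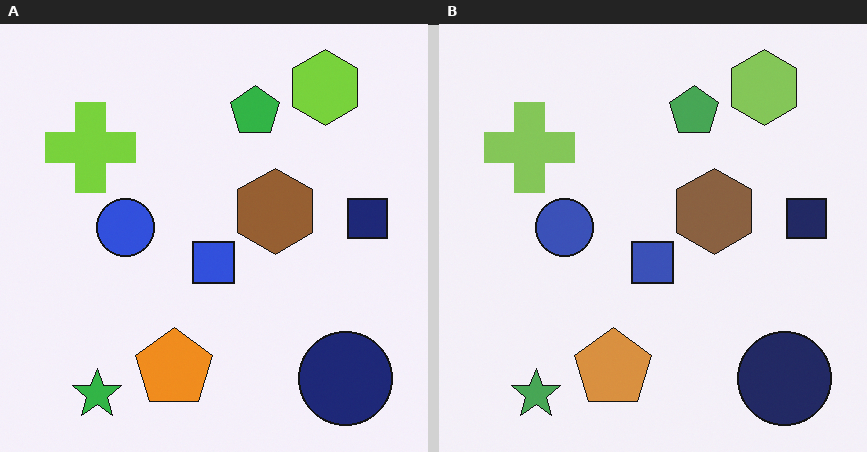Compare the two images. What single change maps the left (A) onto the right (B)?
The transformation is: slightly desaturated.

All colors are more muted and greyish — a global saturation change.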